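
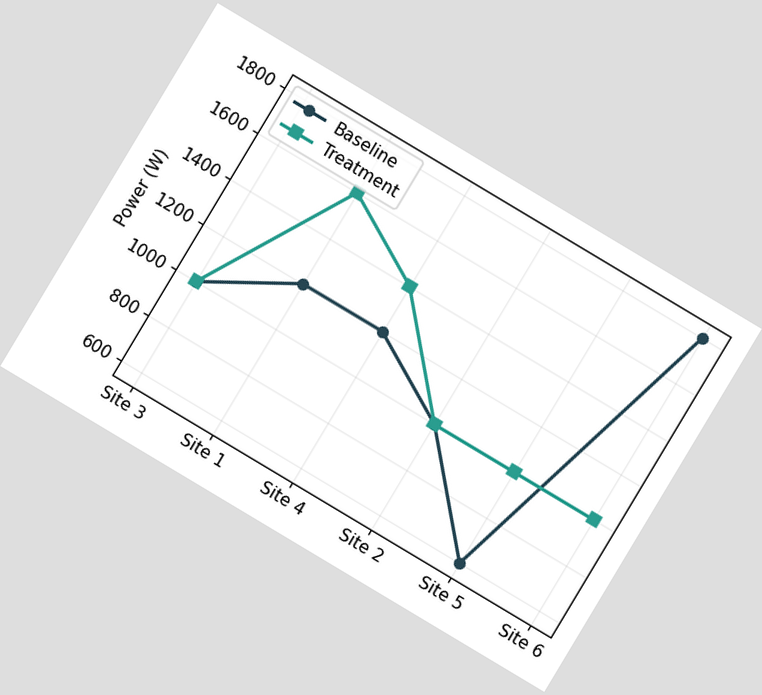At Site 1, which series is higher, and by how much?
Treatment, by 400W

The chart is tilted about 31° clockwise. At Site 1, Treatment sits above the other line by 400W.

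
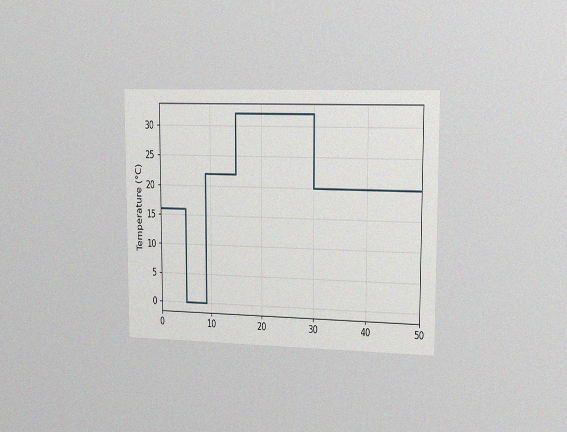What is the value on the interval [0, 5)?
16°C

The chart is viewed slightly from the right, with some photo noise. On [0, 5) the step sits at 16°C.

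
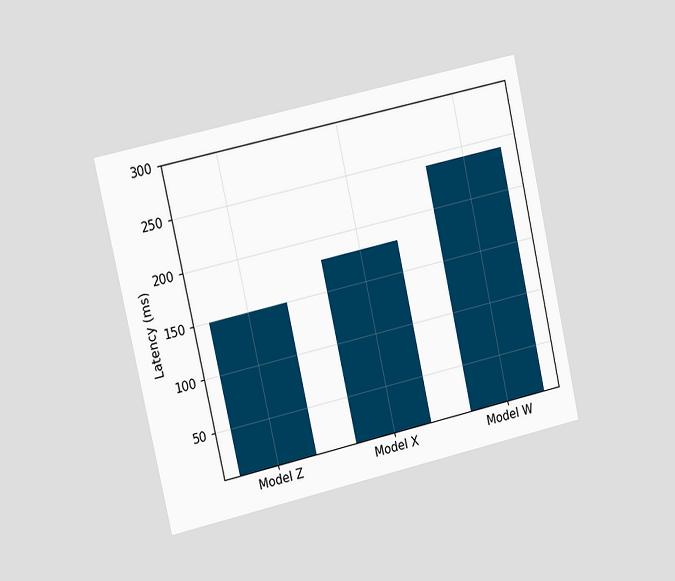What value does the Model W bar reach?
240ms

The chart is tilted about 13° counter-clockwise and viewed slightly from the left. Reading along the chart's y-axis, the Model W bar reaches 240ms.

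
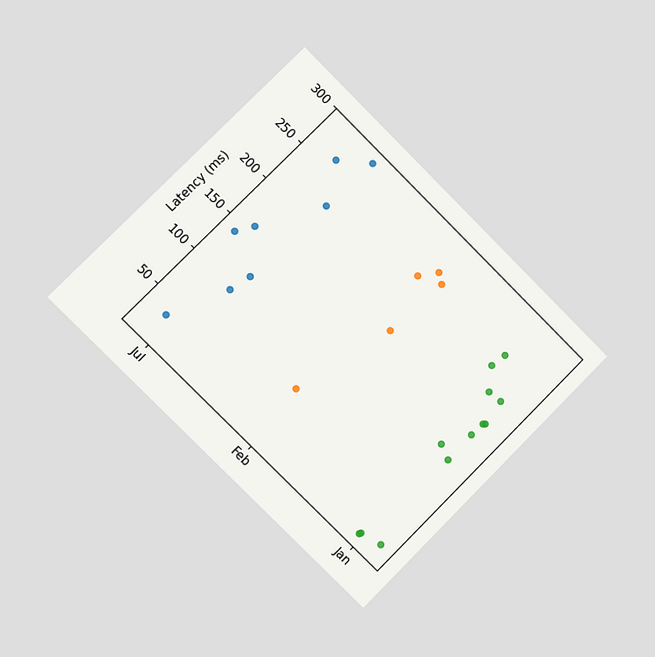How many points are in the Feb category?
5

The chart is tilted about 45° clockwise and viewed slightly from the left. Counting the markers in the Feb column gives 5.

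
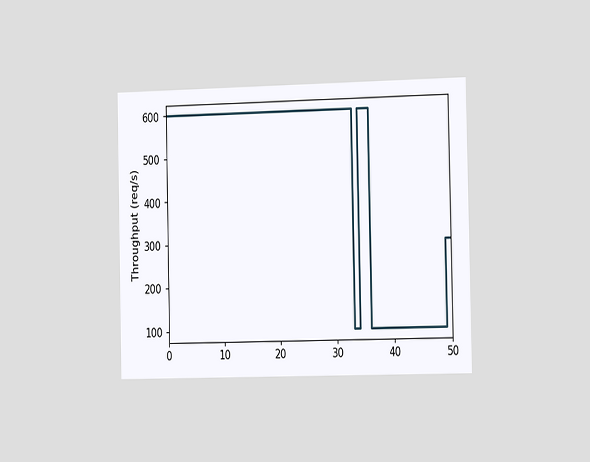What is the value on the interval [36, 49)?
The chart is viewed slightly from the right. On [36, 49) the step sits at 100req/s.

100req/s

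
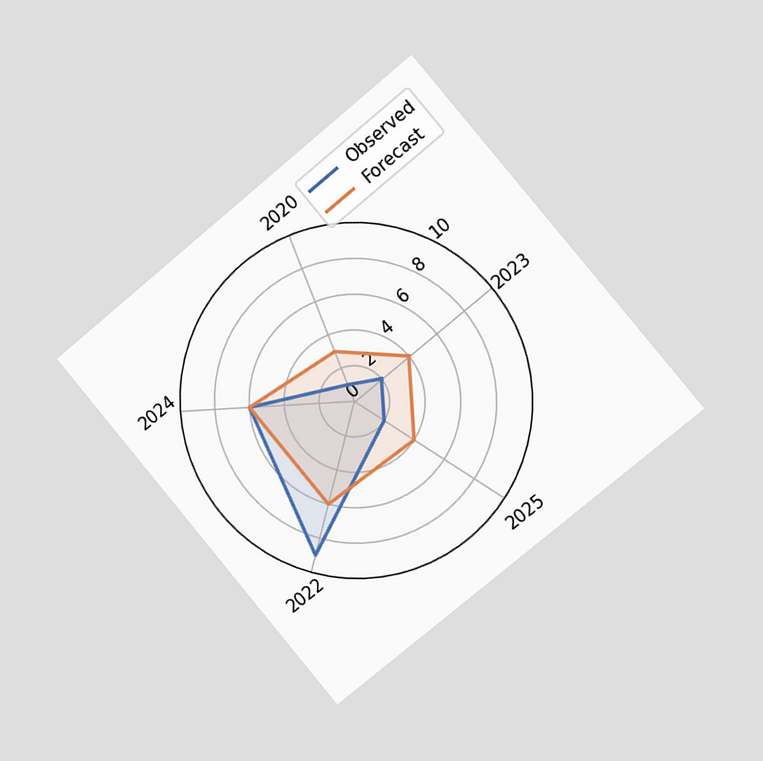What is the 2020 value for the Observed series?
1

The chart is tilted about 40° counter-clockwise and viewed slightly from the right. On the 2020 axis, Observed reaches 1.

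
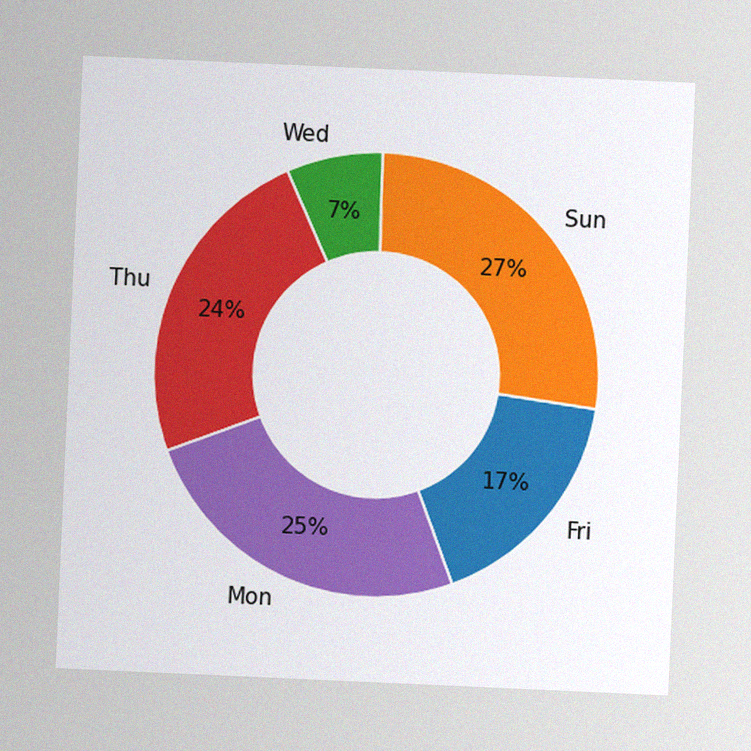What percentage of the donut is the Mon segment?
The chart is tilted about 3° clockwise, with some photo noise. The Mon segment takes up 25% of the ring.

25%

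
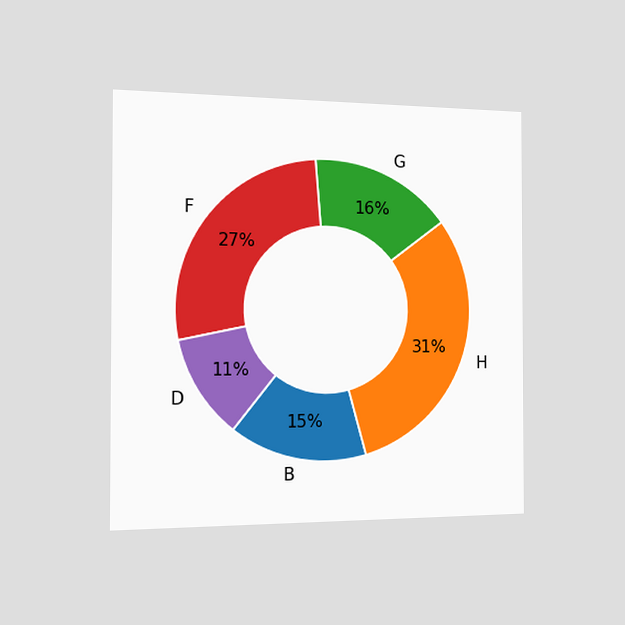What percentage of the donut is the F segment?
27%

The chart is viewed slightly from the left. The F segment takes up 27% of the ring.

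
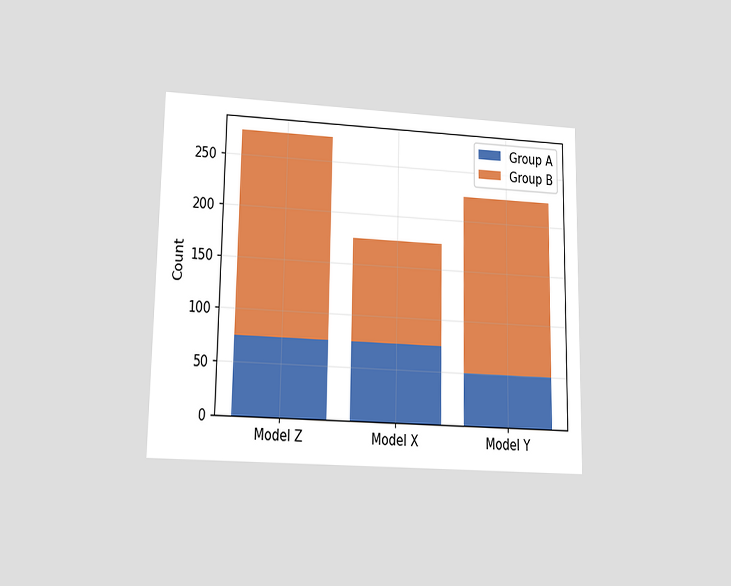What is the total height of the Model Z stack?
The chart is viewed at a slight angle. The Model Z stack's top reaches 275 on the y-axis.

275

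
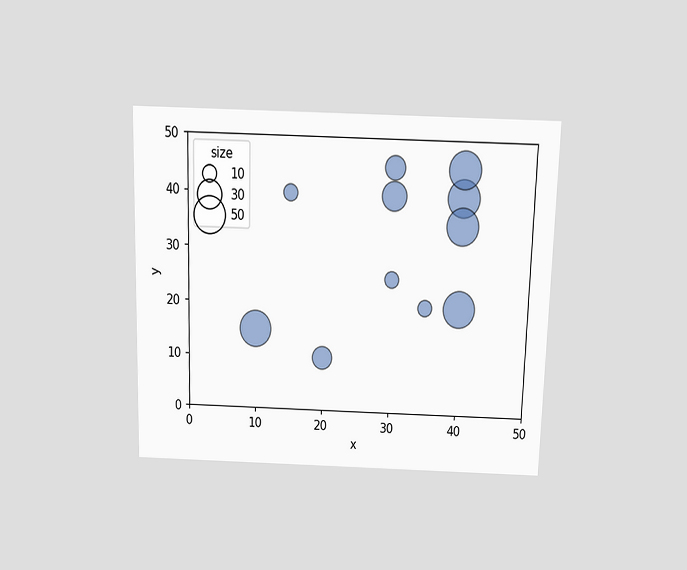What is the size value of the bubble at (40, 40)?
50

The chart is viewed slightly from above. Matching the bubble at (40, 40) against the size legend gives 50.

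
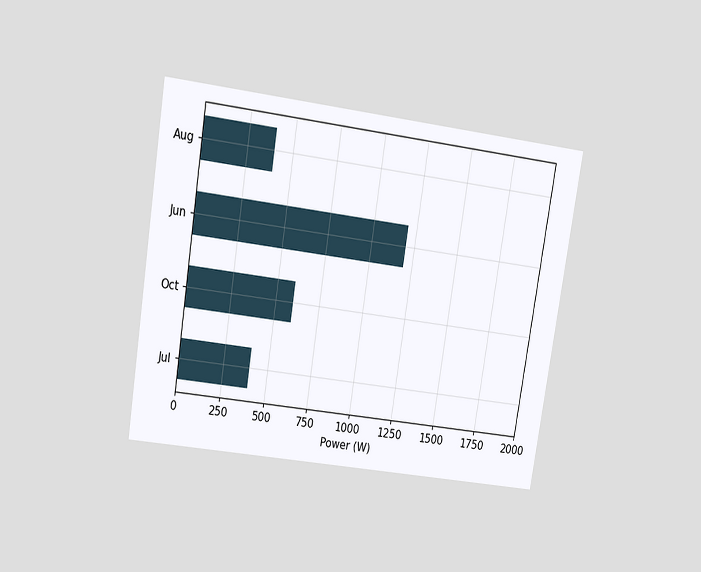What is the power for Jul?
400W

The chart is tilted about 9° clockwise and viewed slightly from above. Reading along the chart's x-axis, the Jul bar reaches 400W.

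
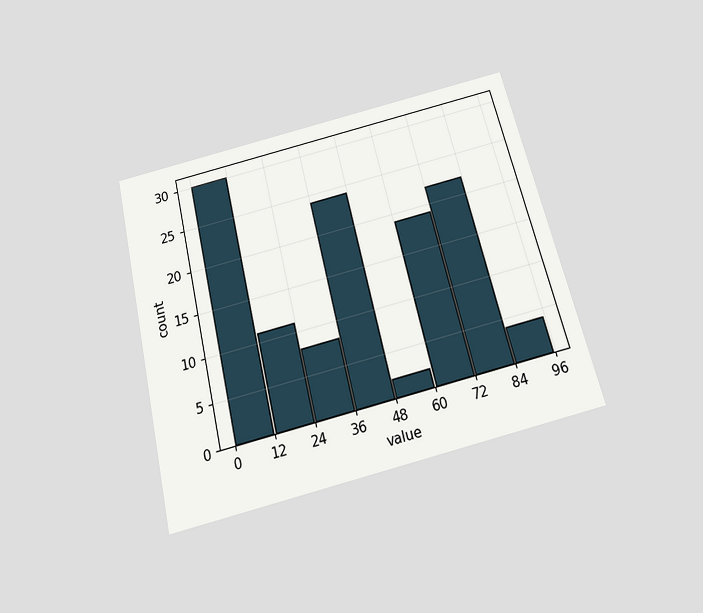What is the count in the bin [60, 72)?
The chart is tilted about 14° counter-clockwise and viewed slightly from below. The [60, 72) bin has height 19.

19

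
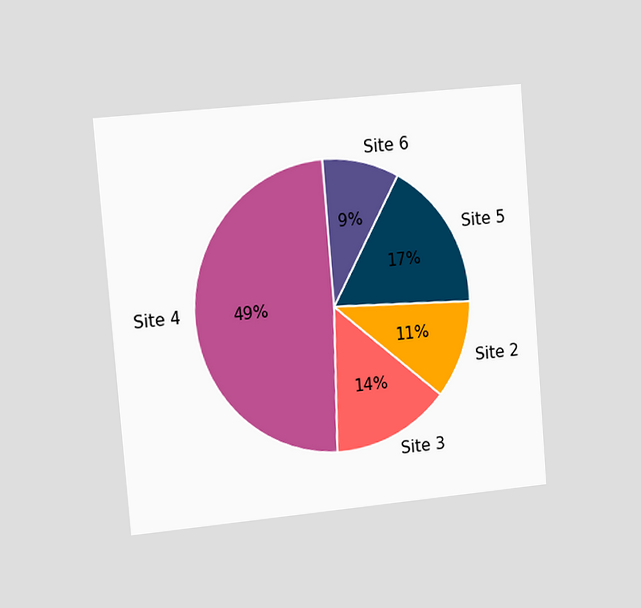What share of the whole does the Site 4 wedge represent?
The chart is tilted about 5° counter-clockwise and viewed slightly from the left. The Site 4 slice takes up 49% of the pie.

49%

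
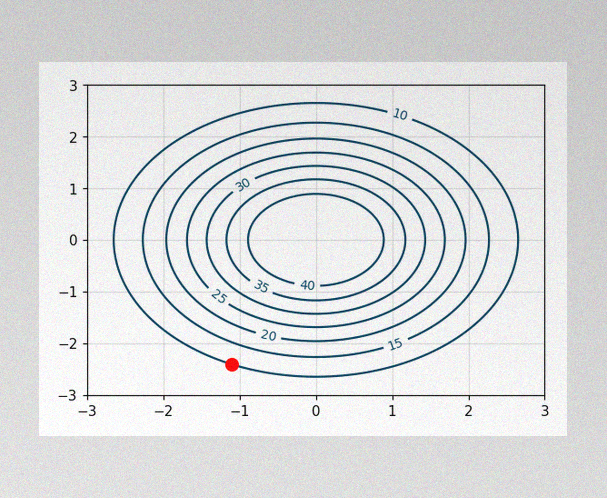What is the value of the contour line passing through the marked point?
The image has some photo noise and uneven lighting. The marked point sits on the contour labelled 10.

10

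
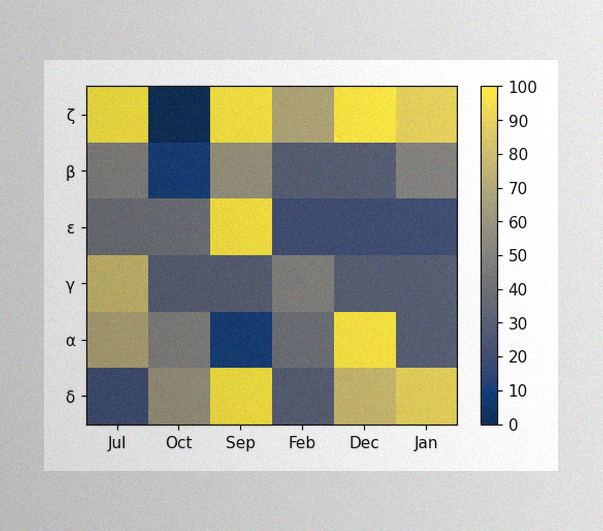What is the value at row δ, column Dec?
The image has some photo noise and uneven lighting. Matching cell (δ, Dec) against the colorbar gives 80.

80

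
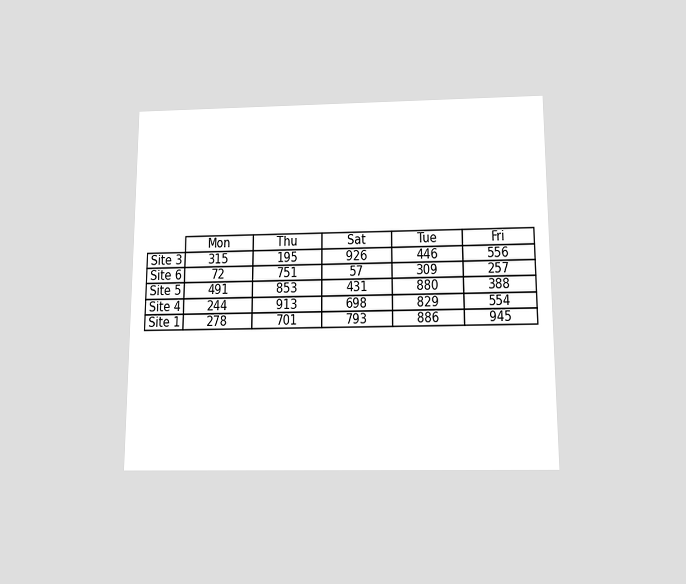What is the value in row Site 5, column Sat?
431

The chart is viewed slightly from below. The (Site 5, Sat) cell reads 431.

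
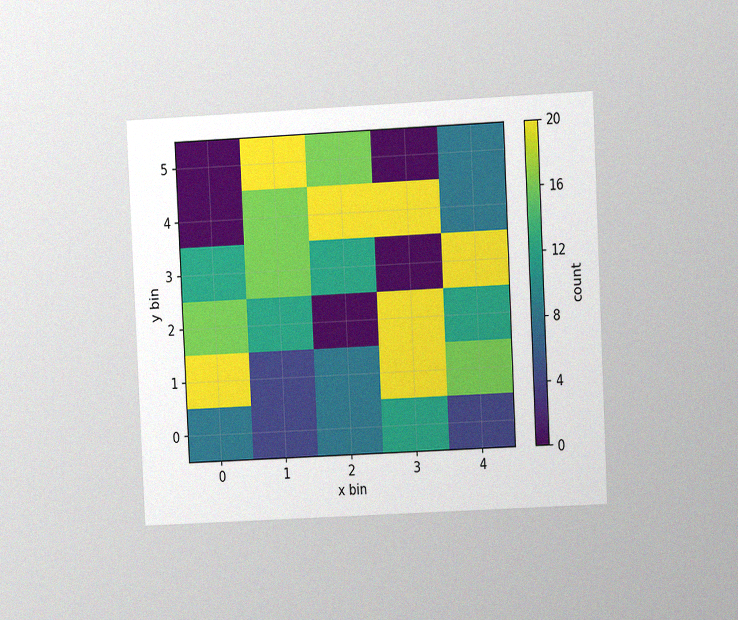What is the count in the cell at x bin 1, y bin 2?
The chart is tilted about 3° counter-clockwise and viewed at a slight angle, with some photo noise. Matching the cell (1, 2) against the colorbar gives 12.

12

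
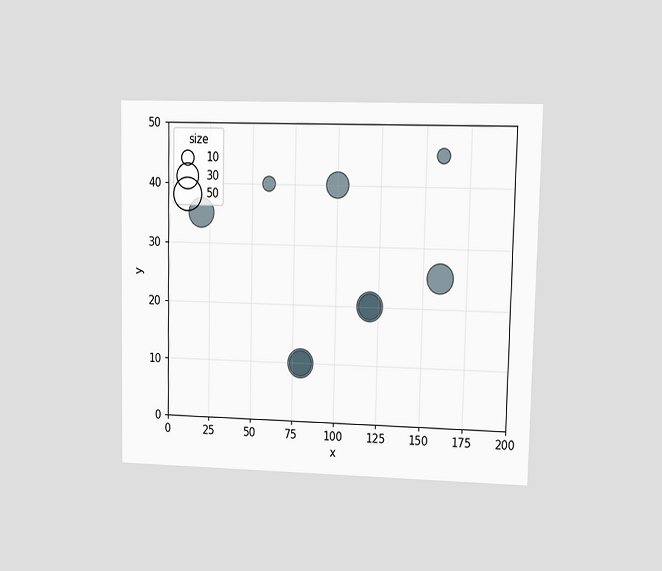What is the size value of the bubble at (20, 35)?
The chart is viewed at a slight angle. Matching the bubble at (20, 35) against the size legend gives 40.

40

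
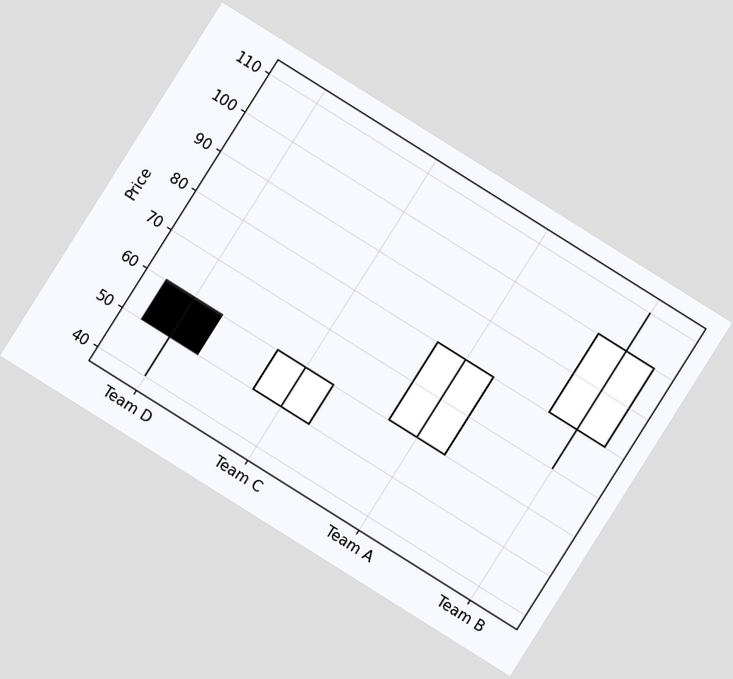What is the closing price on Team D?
The chart is tilted about 32° clockwise. The Team D candle closes at 50.

50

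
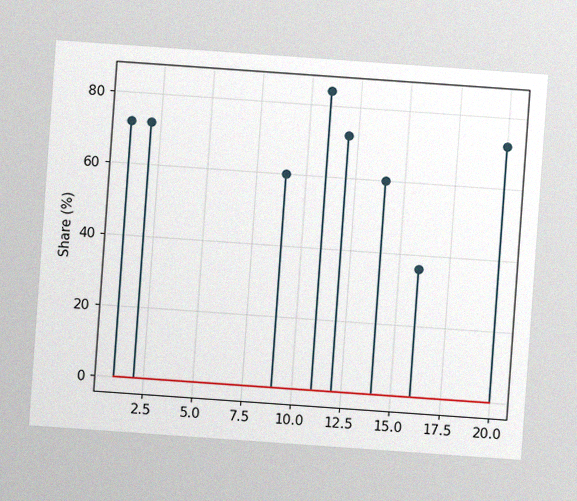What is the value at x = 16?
The chart is tilted about 4° clockwise, with some photo noise. The stem at x=16 reaches 36%.

36%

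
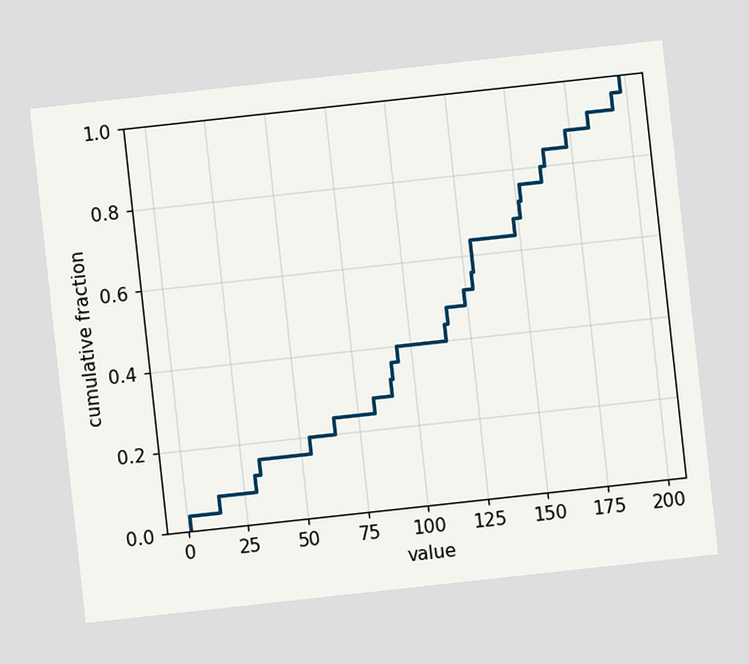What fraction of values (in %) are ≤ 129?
The chart is tilted about 6° counter-clockwise. At x=129 the ECDF step is at 64%.

64%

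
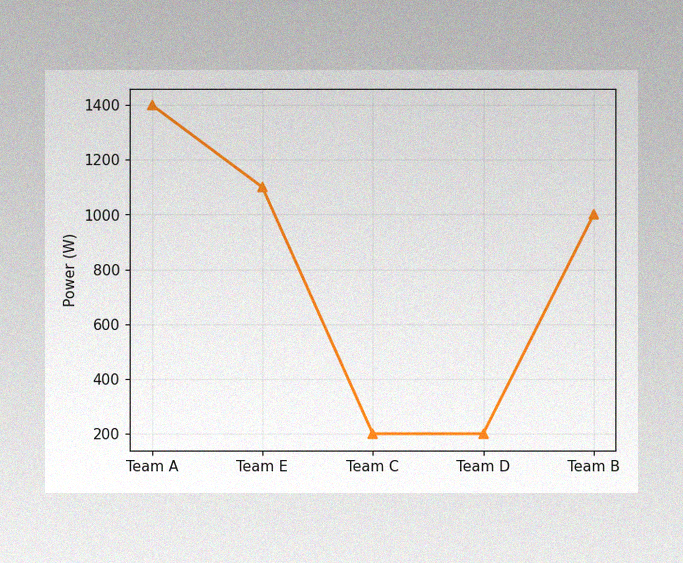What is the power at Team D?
The image has some photo noise and uneven lighting. At Team D, the line is at 200W.

200W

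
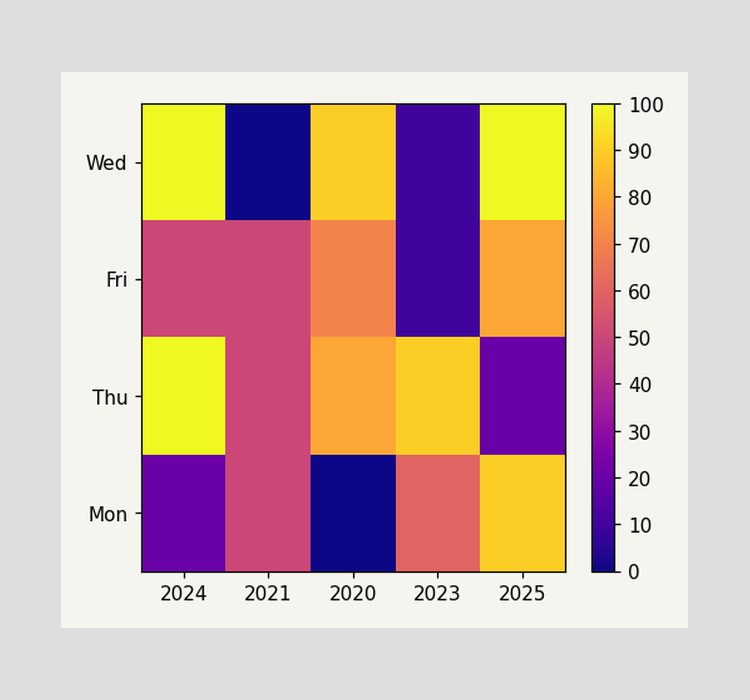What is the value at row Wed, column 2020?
90

Matching cell (Wed, 2020) against the colorbar gives 90.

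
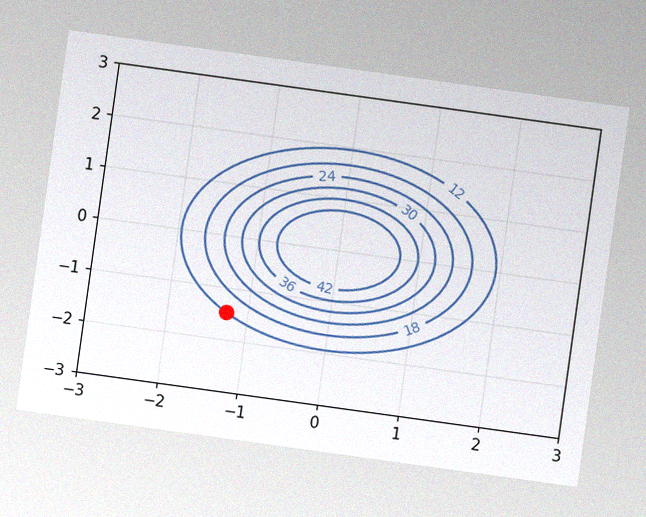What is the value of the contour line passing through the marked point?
The chart is tilted about 8° clockwise, with some photo noise. The marked point sits on the contour labelled 12.

12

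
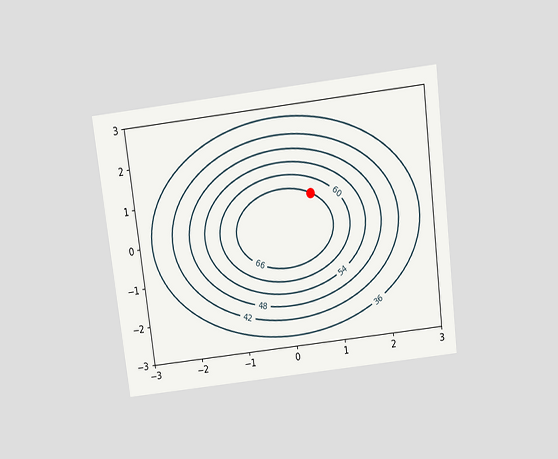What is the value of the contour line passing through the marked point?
66

The chart is tilted about 7° counter-clockwise and viewed slightly from above. The marked point sits on the contour labelled 66.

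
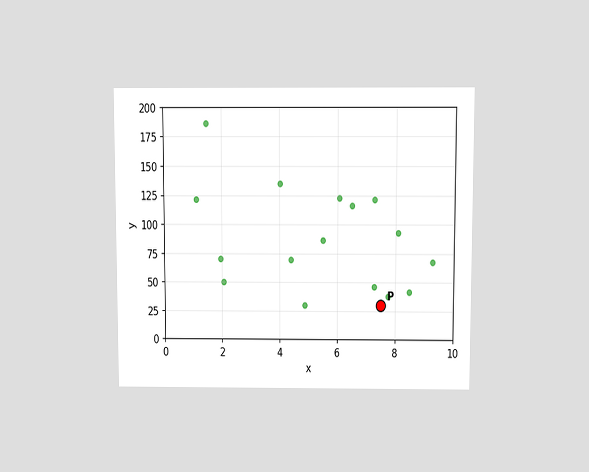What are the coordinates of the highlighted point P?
The chart is viewed slightly from above. Following the gridlines from P to each axis, P sits at (7.5, 30).

(7.5, 30)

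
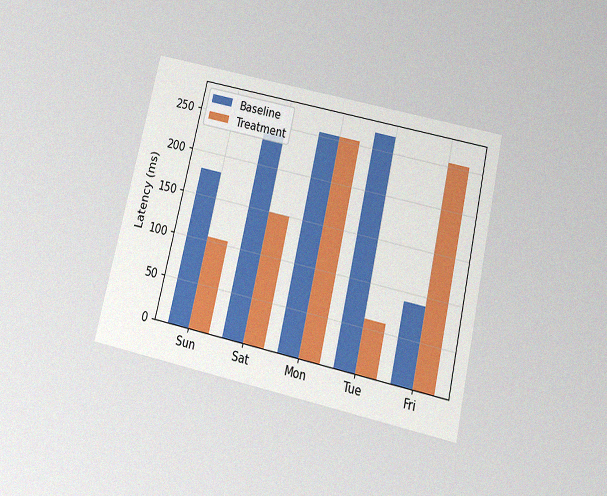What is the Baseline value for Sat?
The chart is tilted about 13° clockwise and viewed slightly from below, with some photo noise. The Baseline bar at Sat reaches 240ms on the y-axis.

240ms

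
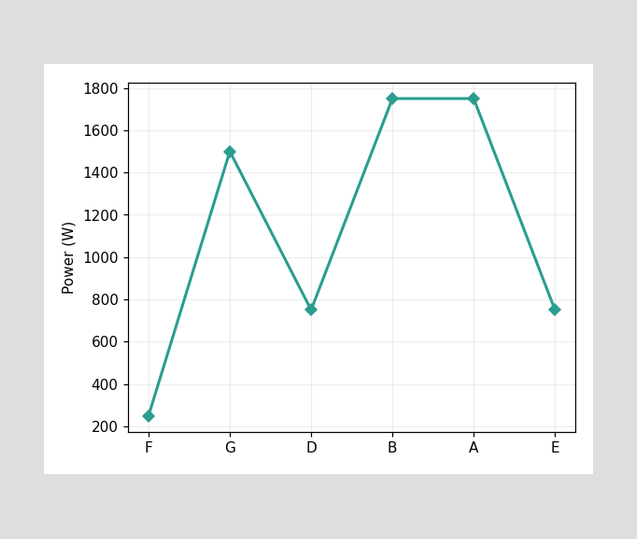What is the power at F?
At F, the line is at 250W.

250W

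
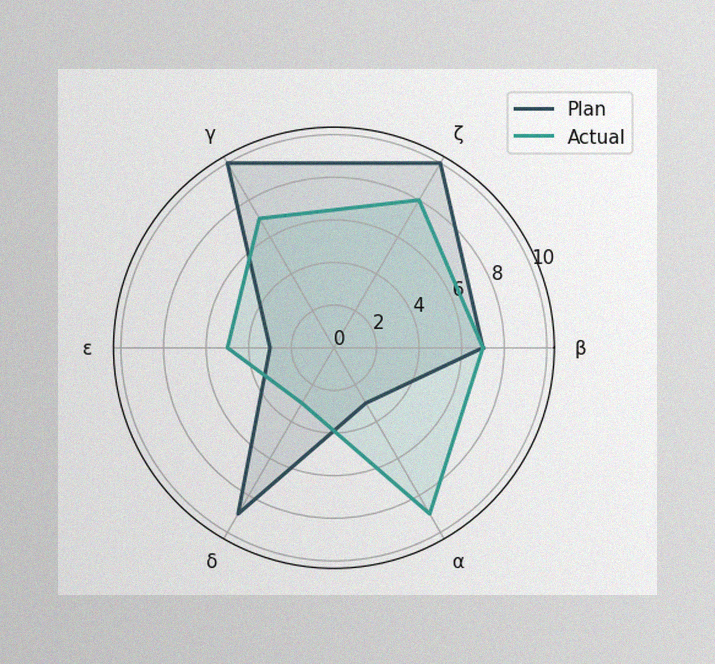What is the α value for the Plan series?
3

The image has some photo noise and uneven lighting. On the α axis, Plan reaches 3.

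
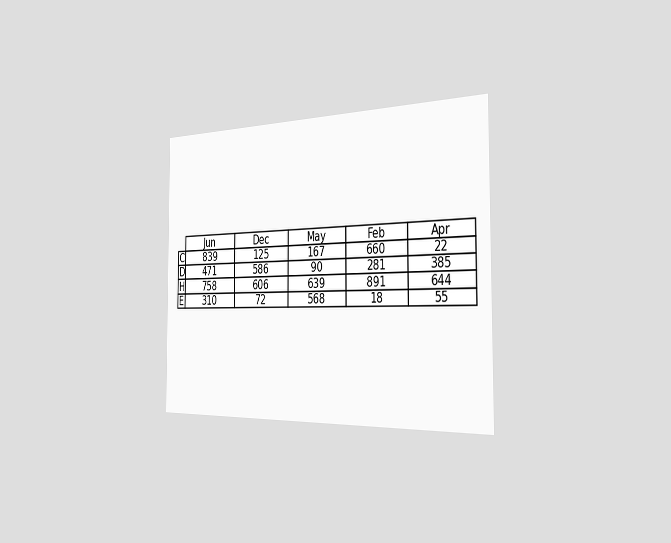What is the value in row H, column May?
The chart is viewed slightly from the right. The (H, May) cell reads 639.

639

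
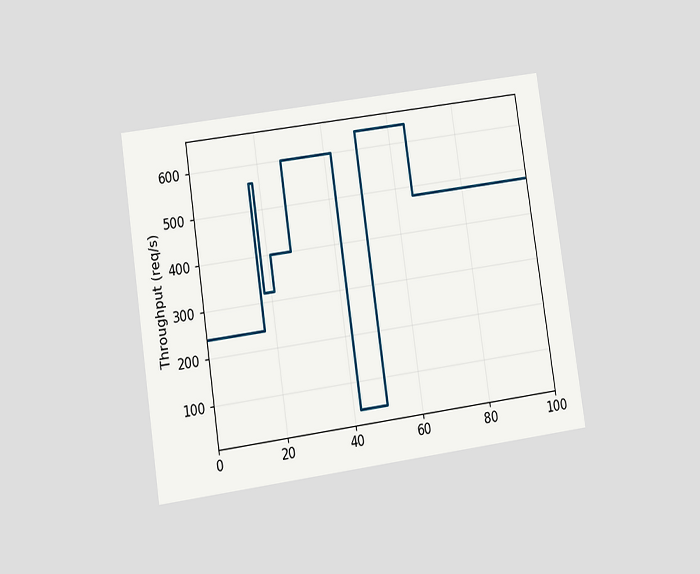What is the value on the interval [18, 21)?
The chart is tilted about 8° counter-clockwise and viewed at a slight angle. On [18, 21) the step sits at 320req/s.

320req/s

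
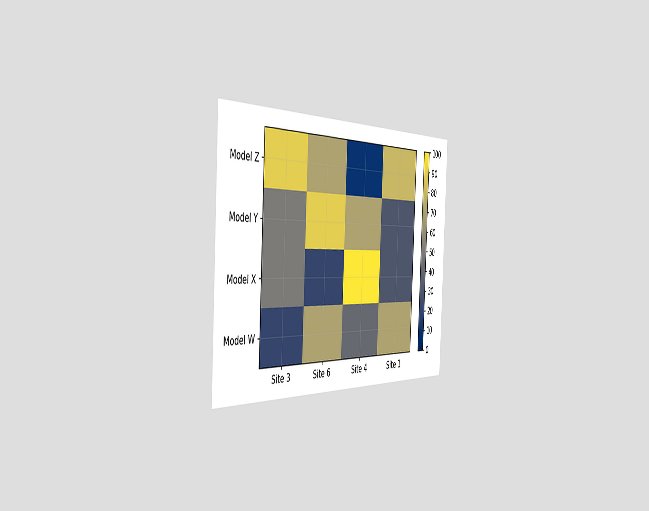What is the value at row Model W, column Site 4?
The chart is tilted about 3° clockwise and viewed slightly from the left. Matching cell (Model W, Site 4) against the colorbar gives 40.

40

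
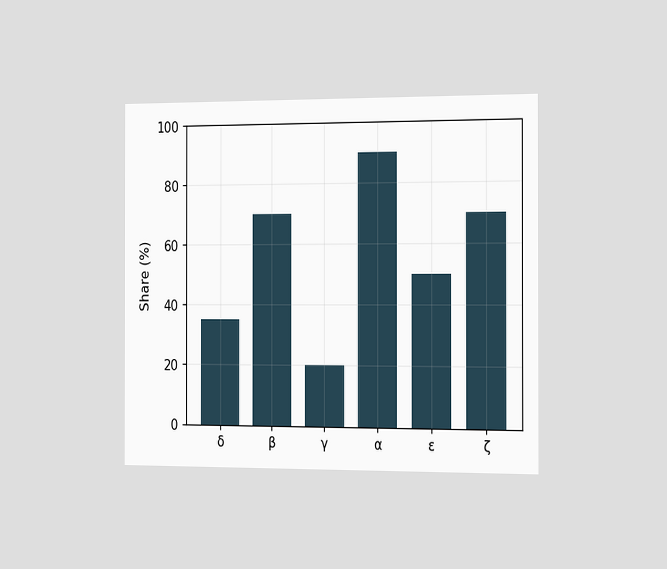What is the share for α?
The chart is viewed slightly from the right. Reading along the chart's y-axis, the α bar reaches 90%.

90%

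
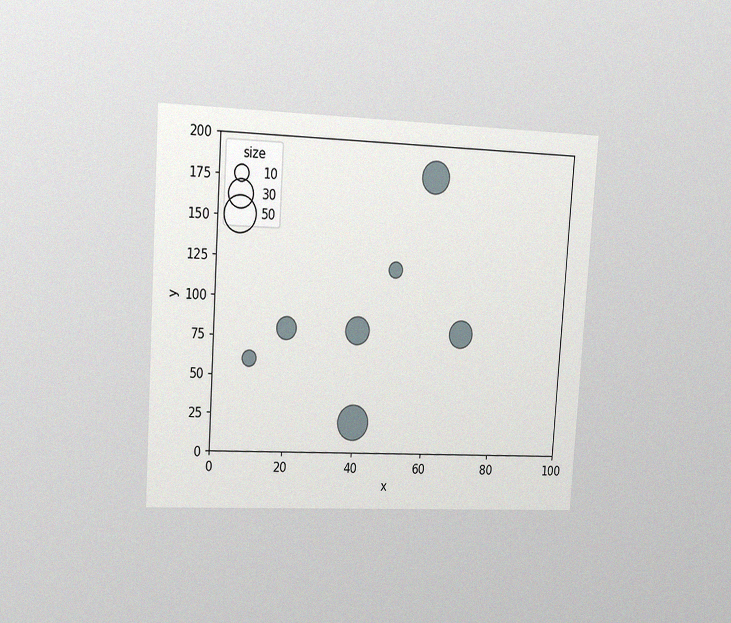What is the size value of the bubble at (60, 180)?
The chart is tilted about 4° clockwise and viewed slightly from the left, with some photo noise. Matching the bubble at (60, 180) against the size legend gives 40.

40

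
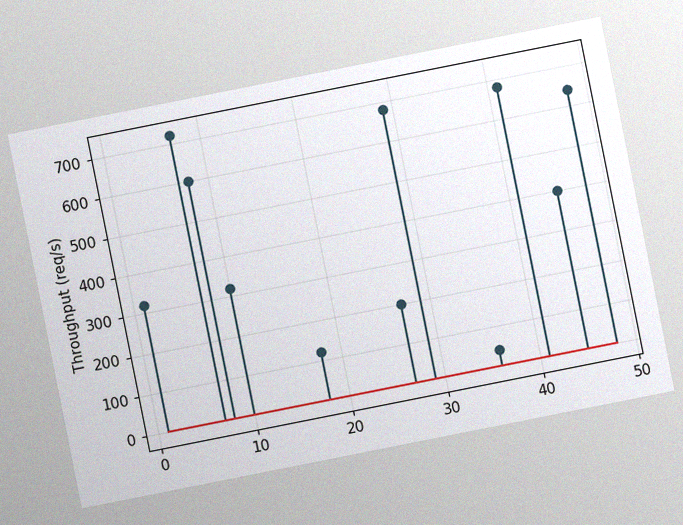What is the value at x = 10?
320req/s

The chart is tilted about 11° counter-clockwise, with some photo noise. The stem at x=10 reaches 320req/s.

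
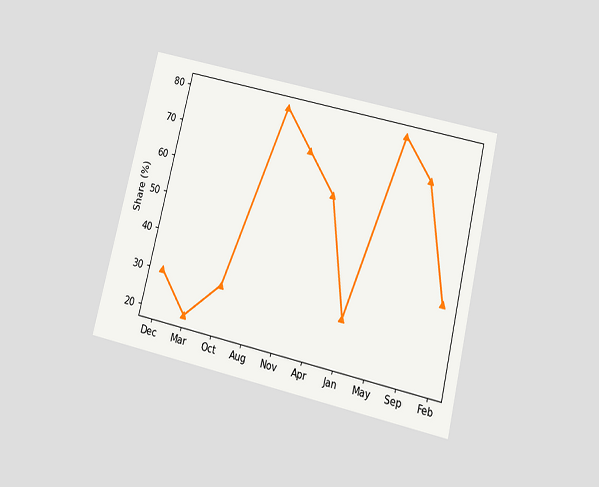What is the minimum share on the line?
The chart is tilted about 13° clockwise and viewed slightly from below. The lowest point is at Mar, and reading across to the y-axis gives 20%.

20%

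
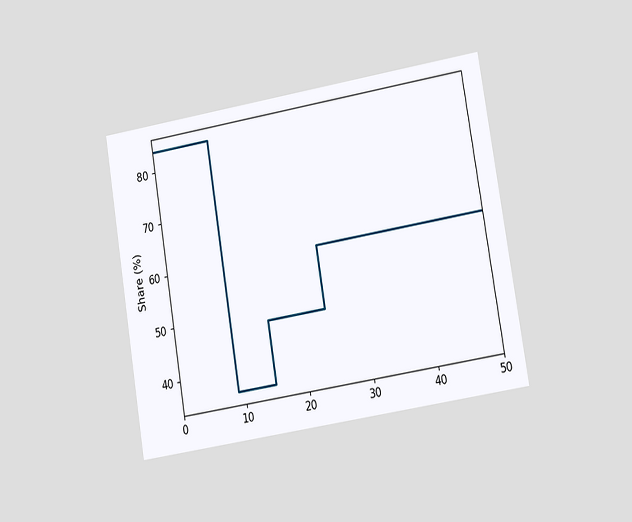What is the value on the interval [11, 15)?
36%

The chart is tilted about 9° counter-clockwise and viewed at a slight angle. On [11, 15) the step sits at 36%.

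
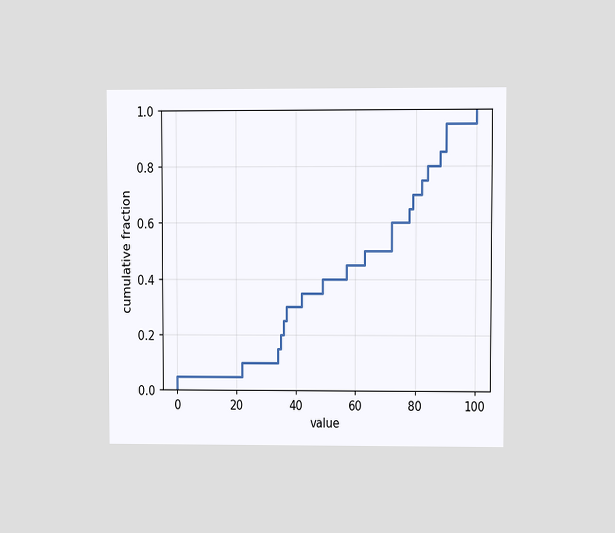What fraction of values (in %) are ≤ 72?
60%

The chart is viewed at a slight angle. At x=72 the ECDF step is at 60%.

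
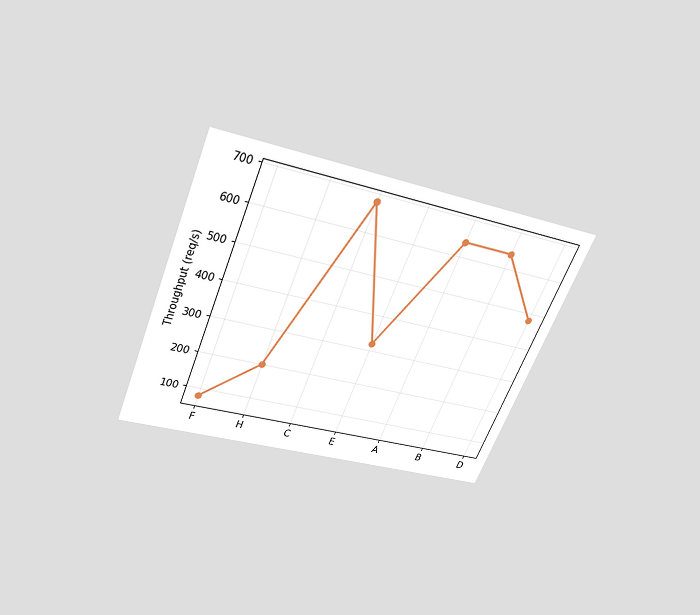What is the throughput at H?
200req/s

The chart is tilted about 22° clockwise and viewed slightly from above. At H, the line is at 200req/s.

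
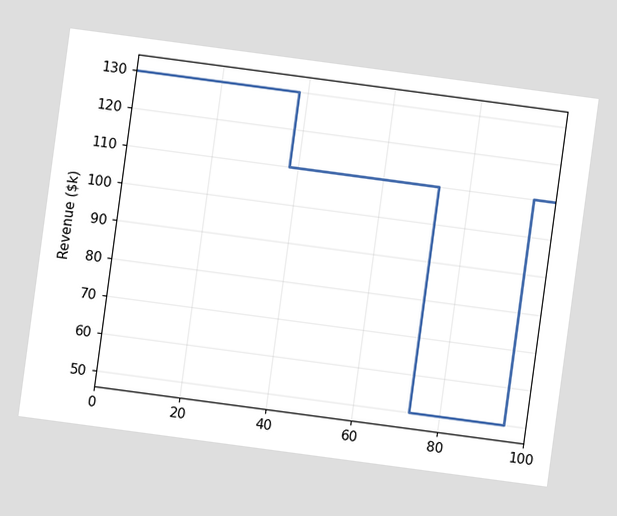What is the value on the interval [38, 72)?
$110k

The chart is tilted about 8° clockwise. On [38, 72) the step sits at $110k.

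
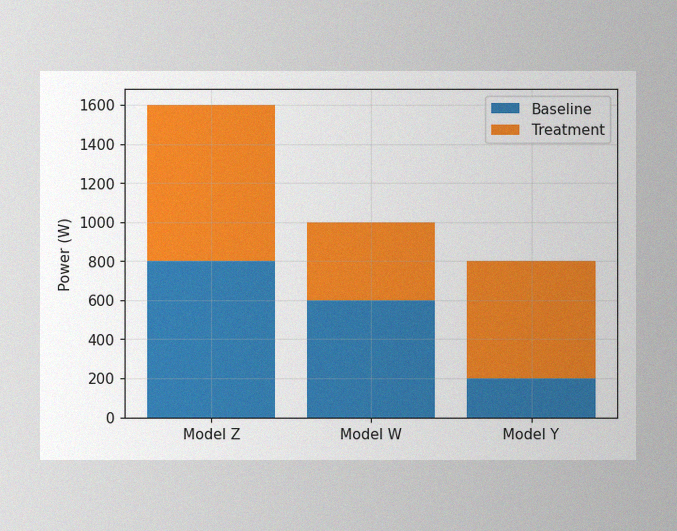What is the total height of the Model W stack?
1000W

The image has some photo noise and uneven lighting. The Model W stack's top reaches 1000W on the y-axis.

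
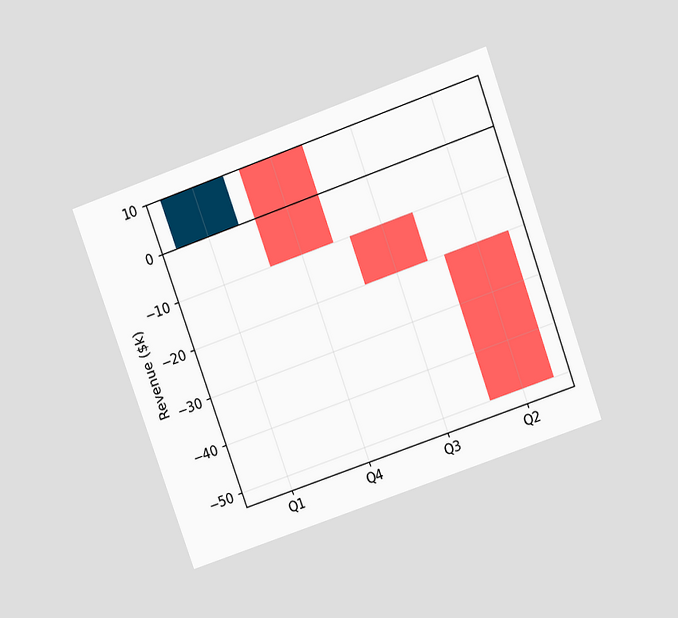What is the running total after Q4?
$-10k

The chart is tilted about 20° counter-clockwise and viewed slightly from above. After Q4 the running total reaches $-10k.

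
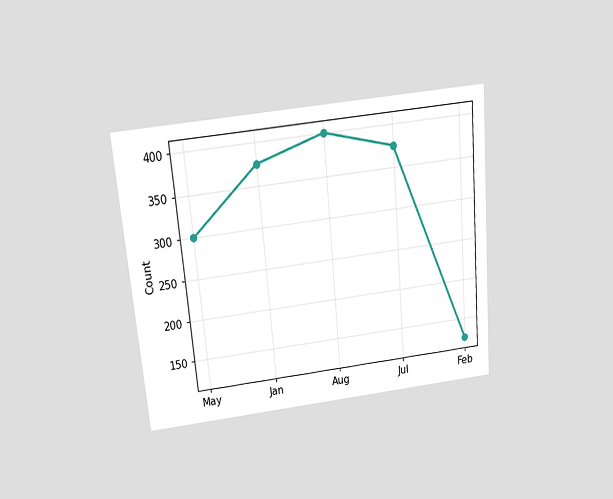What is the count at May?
300

The chart is tilted about 5° counter-clockwise and viewed slightly from above. At May, the line is at 300.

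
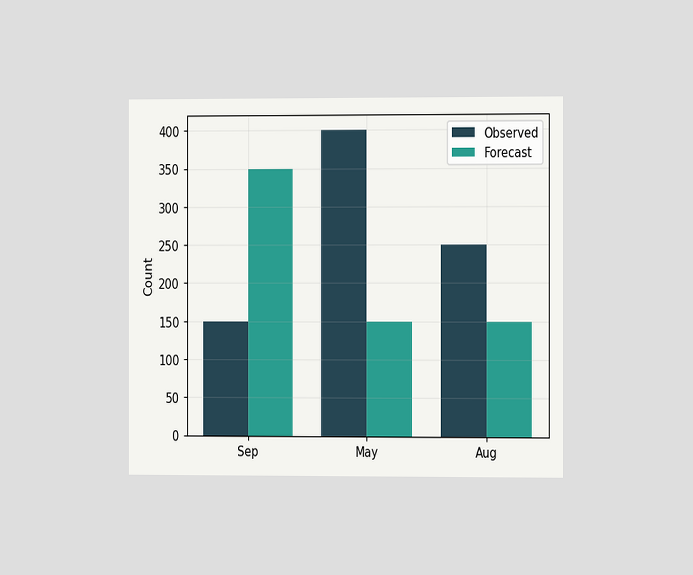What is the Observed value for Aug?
250

The chart is viewed slightly from the right. The Observed bar at Aug reaches 250 on the y-axis.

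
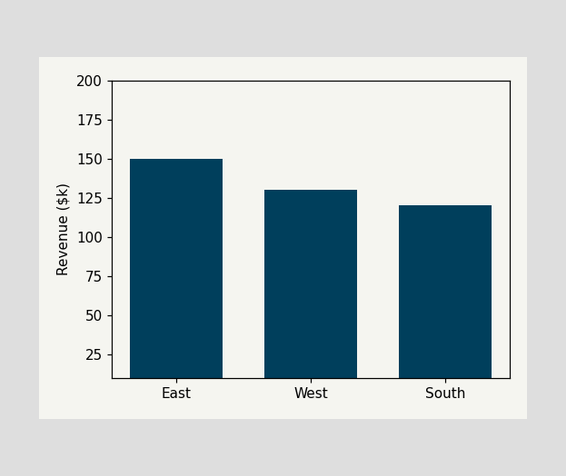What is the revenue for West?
Reading along the chart's y-axis, the West bar reaches $130k.

$130k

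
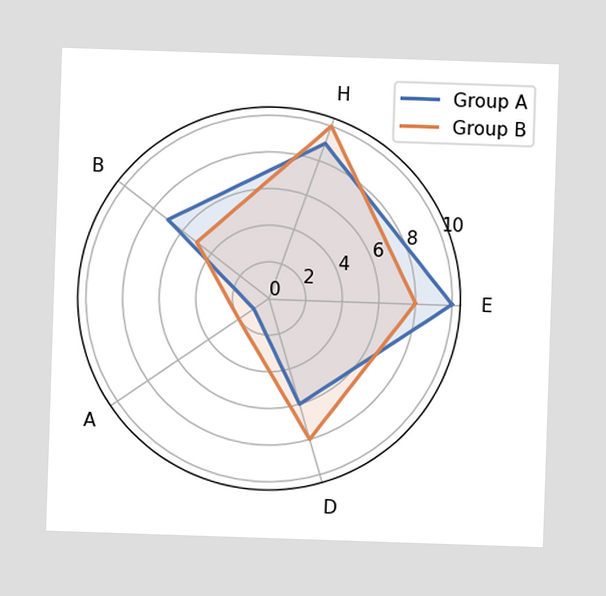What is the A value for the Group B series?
On the A axis, Group B reaches 2.

2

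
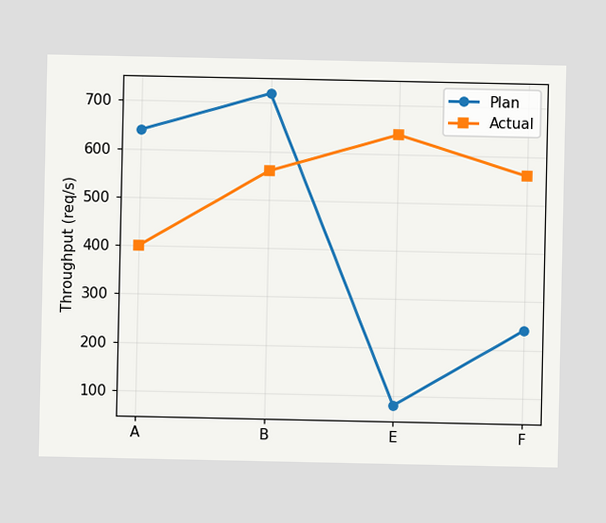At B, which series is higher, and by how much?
At B, Plan sits above the other line by 160req/s.

Plan, by 160req/s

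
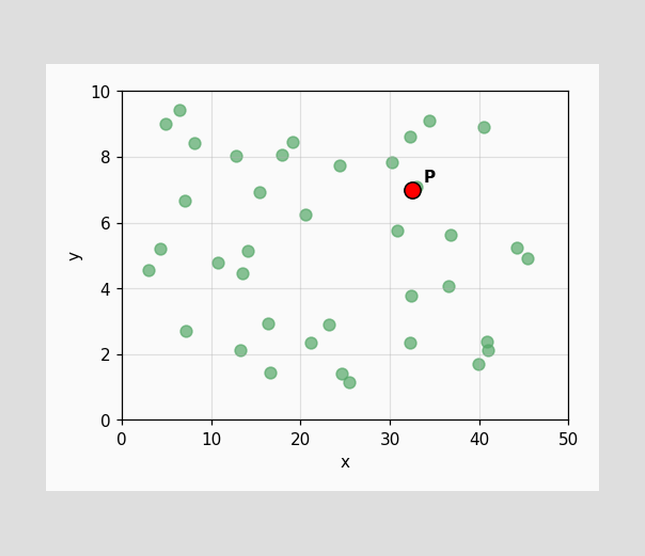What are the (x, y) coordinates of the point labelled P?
(32.5, 7)

Following the gridlines from P to each axis, P sits at (32.5, 7).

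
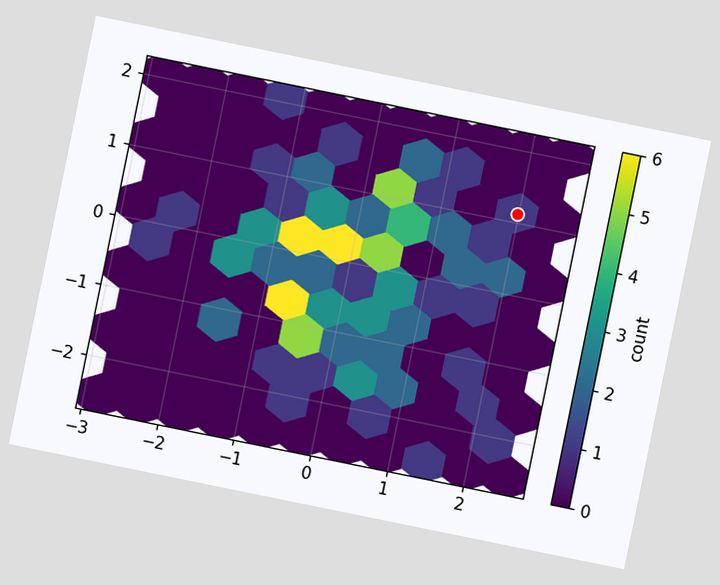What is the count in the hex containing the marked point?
1

The chart is tilted about 12° clockwise. The marked hex reads 1 on the colorbar.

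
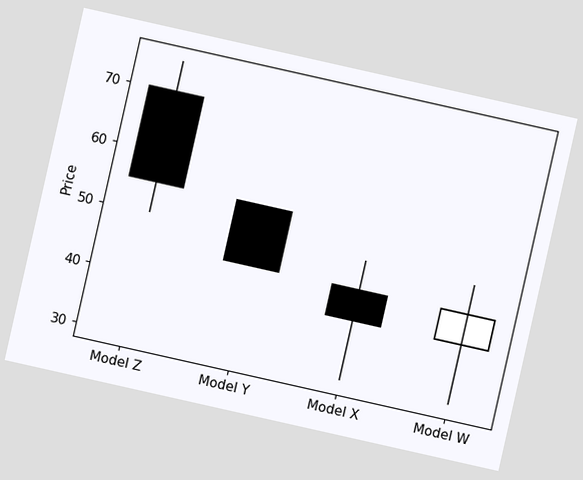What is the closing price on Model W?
45

The chart is tilted about 13° clockwise. The Model W candle closes at 45.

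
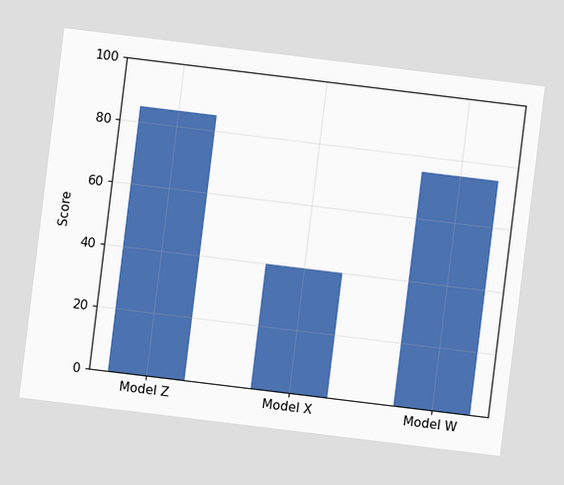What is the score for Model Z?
The chart is tilted about 7° clockwise. Reading along the chart's y-axis, the Model Z bar reaches 85.

85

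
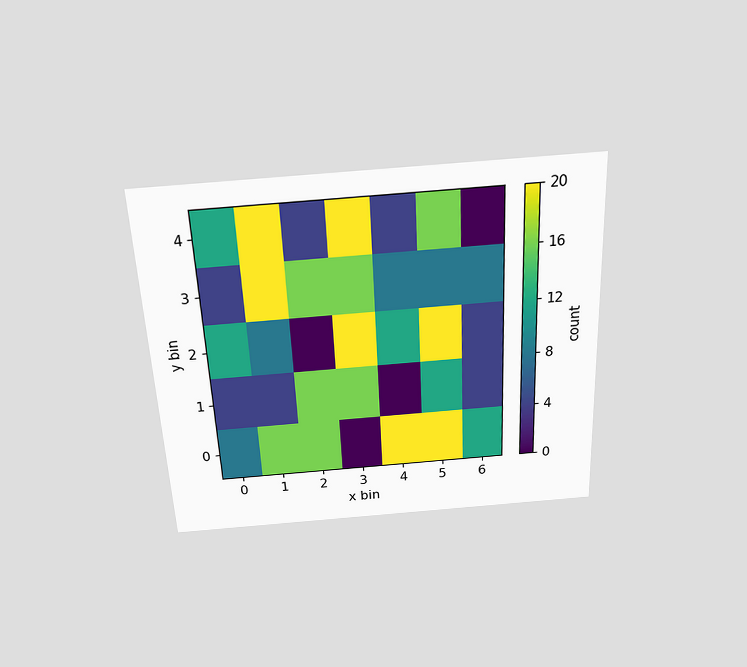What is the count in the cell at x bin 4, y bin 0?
20

The chart is tilted about 3° counter-clockwise and viewed slightly from above. Matching the cell (4, 0) against the colorbar gives 20.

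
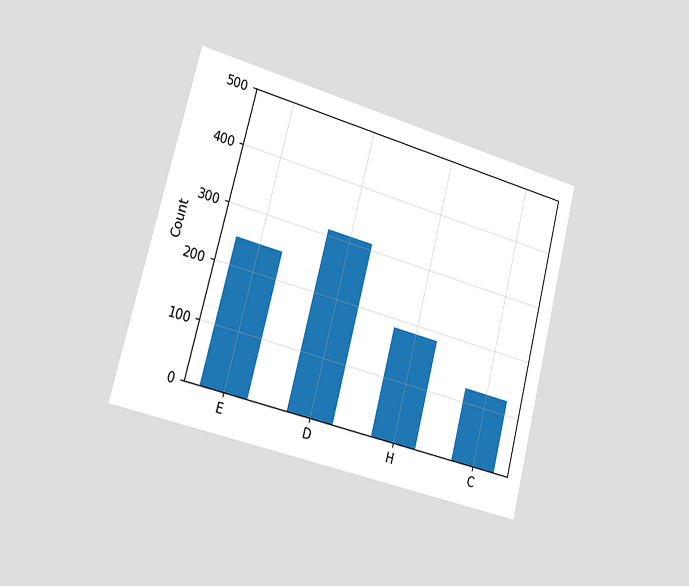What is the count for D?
310

The chart is tilted about 15° clockwise and viewed slightly from the left. Reading along the chart's y-axis, the D bar reaches 310.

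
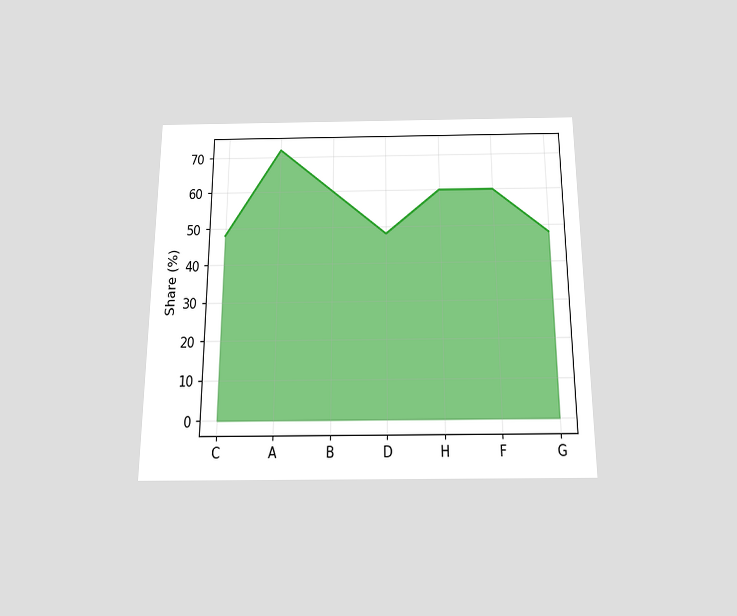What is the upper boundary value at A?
72%

The chart is viewed slightly from below. At A the upper boundary is at 72%.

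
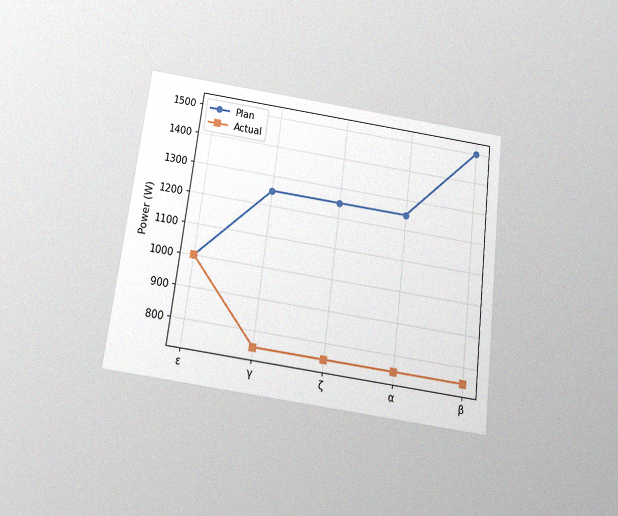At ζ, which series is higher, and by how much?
Plan, by 500W

The chart is tilted about 7° clockwise and viewed slightly from below, with some photo noise. At ζ, Plan sits above the other line by 500W.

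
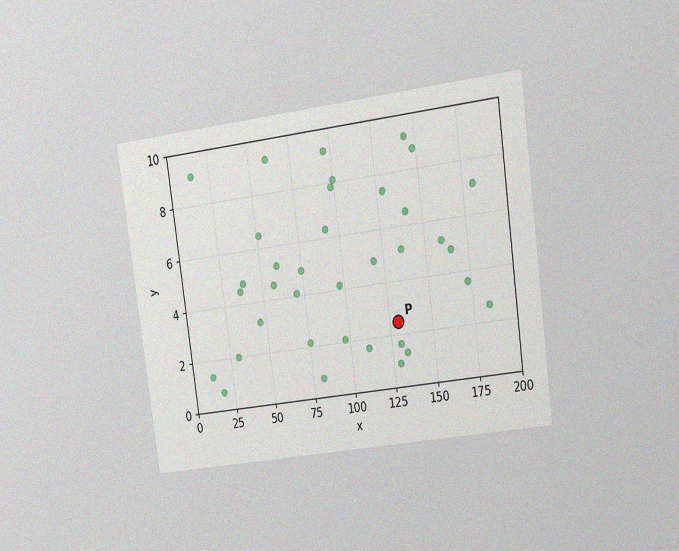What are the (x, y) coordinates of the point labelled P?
The chart is tilted about 8° counter-clockwise and viewed at a slight angle, with some photo noise. Following the gridlines from P to each axis, P sits at (130, 2.5).

(130, 2.5)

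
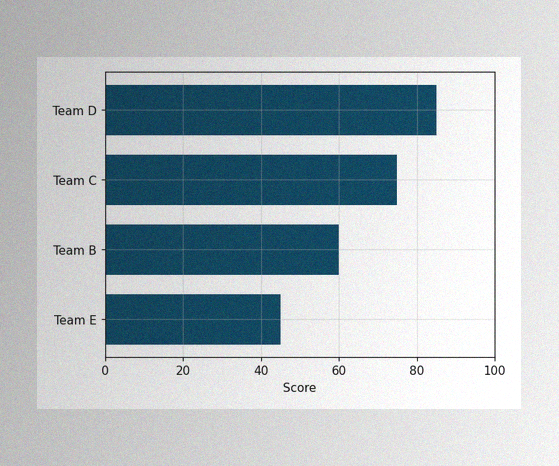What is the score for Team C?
75

The image has some photo noise and uneven lighting. Reading along the chart's x-axis, the Team C bar reaches 75.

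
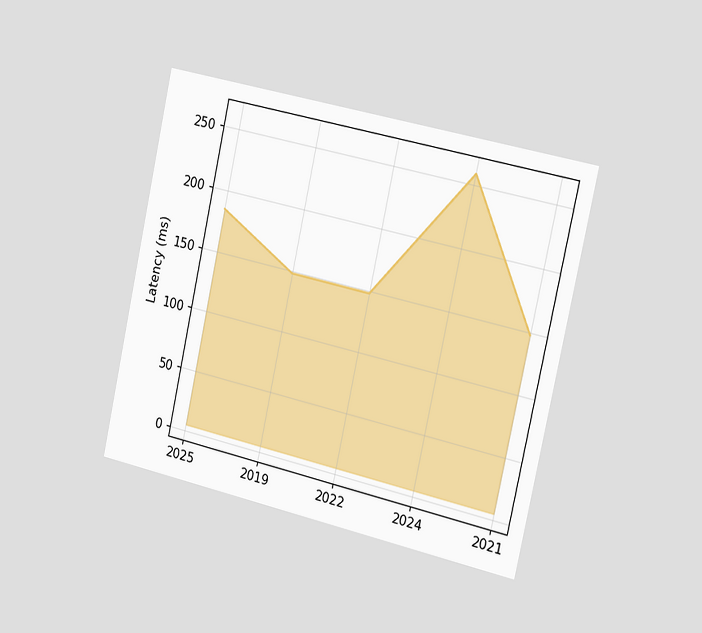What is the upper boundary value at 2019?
148ms

The chart is tilted about 12° clockwise and viewed slightly from the right. At 2019 the upper boundary is at 148ms.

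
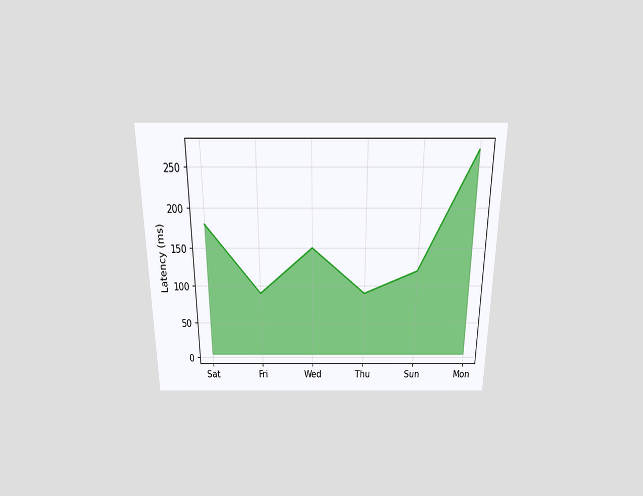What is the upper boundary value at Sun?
The chart is viewed slightly from above. At Sun the upper boundary is at 120ms.

120ms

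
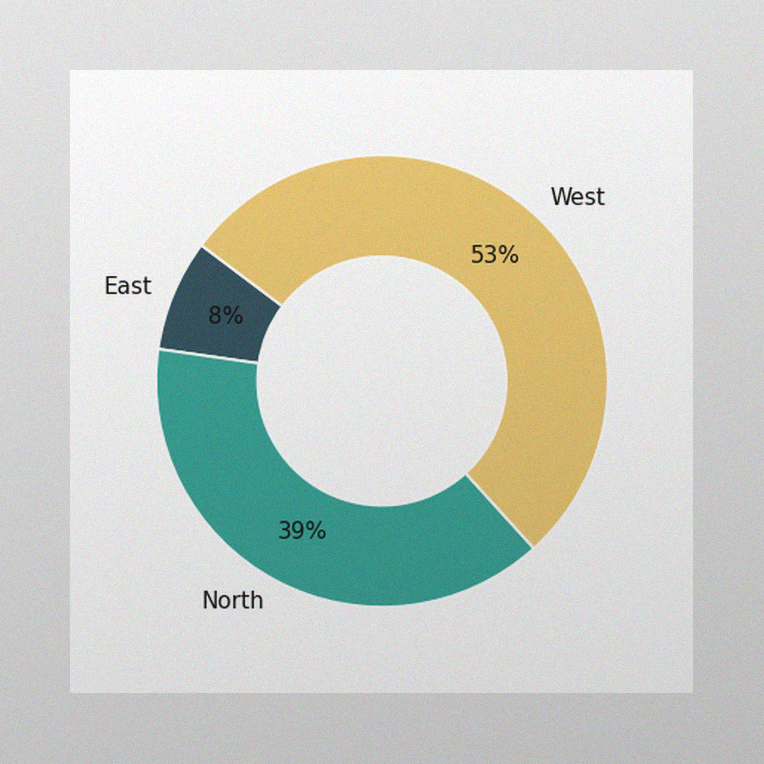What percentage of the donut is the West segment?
The image has some photo noise and uneven lighting. The West segment takes up 53% of the ring.

53%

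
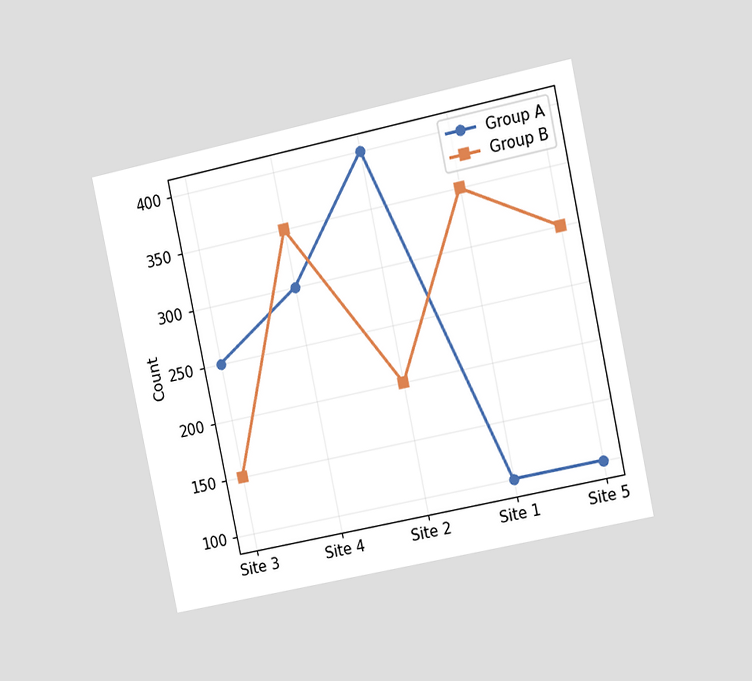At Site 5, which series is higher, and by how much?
The chart is tilted about 12° counter-clockwise and viewed slightly from the right. At Site 5, Group B sits above the other line by 200.

Group B, by 200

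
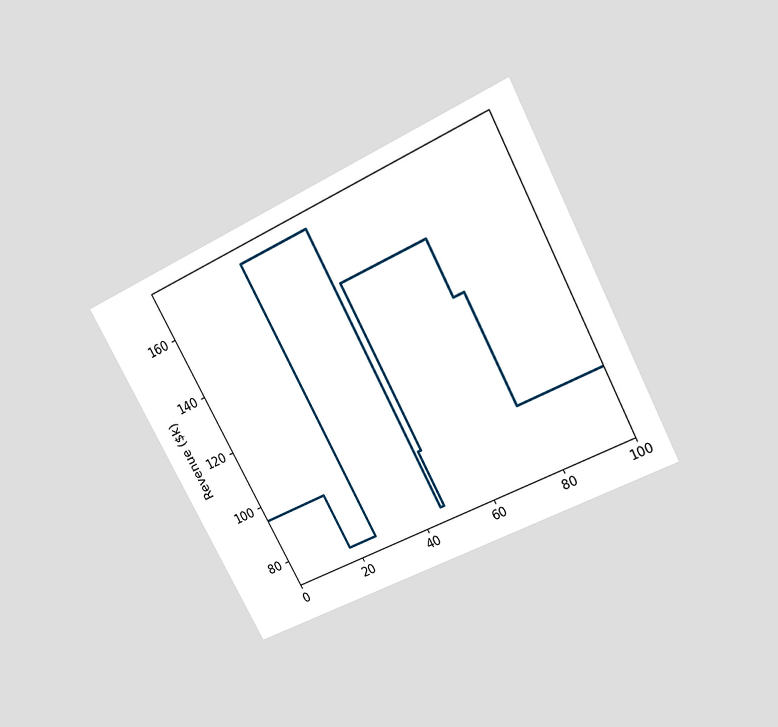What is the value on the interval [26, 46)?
$171k

The chart is tilted about 28° counter-clockwise and viewed slightly from above. On [26, 46) the step sits at $171k.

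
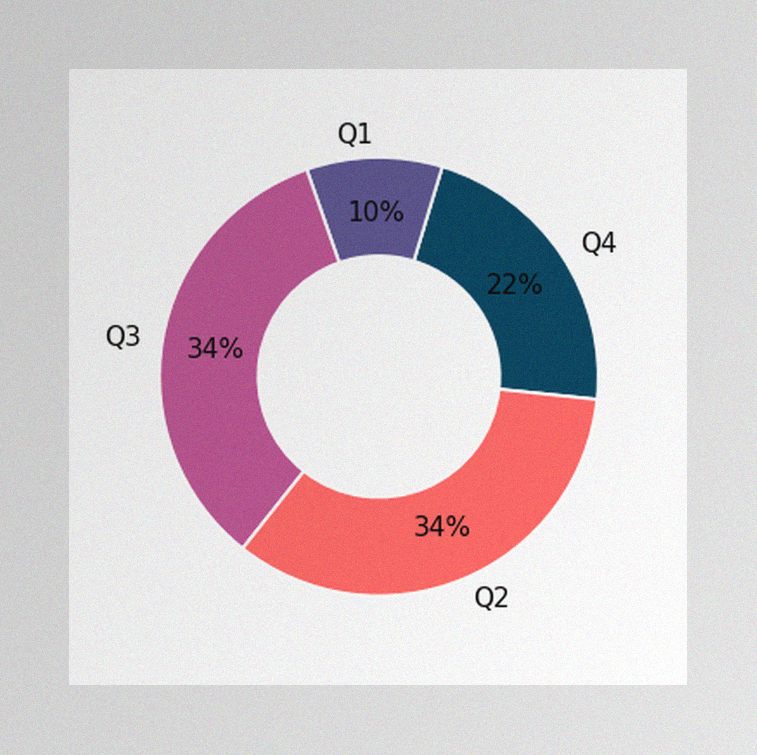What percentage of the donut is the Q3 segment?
34%

The image has some photo noise and uneven lighting. The Q3 segment takes up 34% of the ring.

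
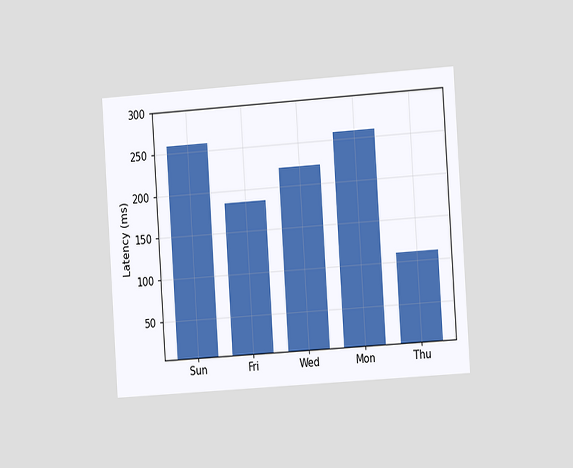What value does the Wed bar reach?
The chart is tilted about 4° counter-clockwise and viewed slightly from the right. Reading along the chart's y-axis, the Wed bar reaches 222ms.

222ms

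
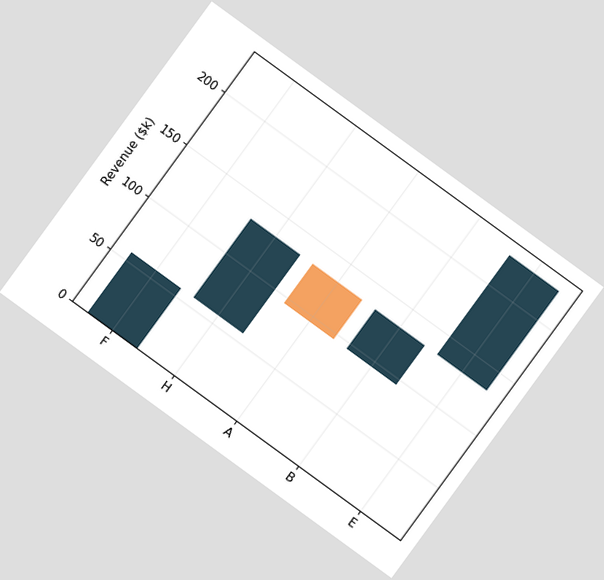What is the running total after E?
The chart is tilted about 36° clockwise. After E the running total reaches $228k.

$228k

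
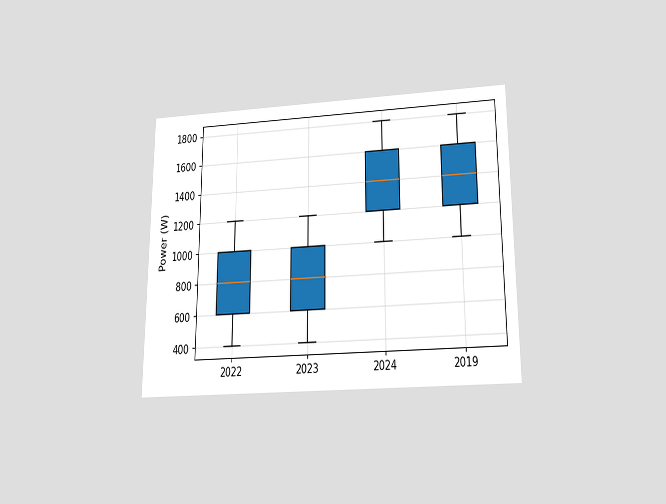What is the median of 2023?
800W

The chart is viewed slightly from below. The median line in the 2023 box sits at 800W.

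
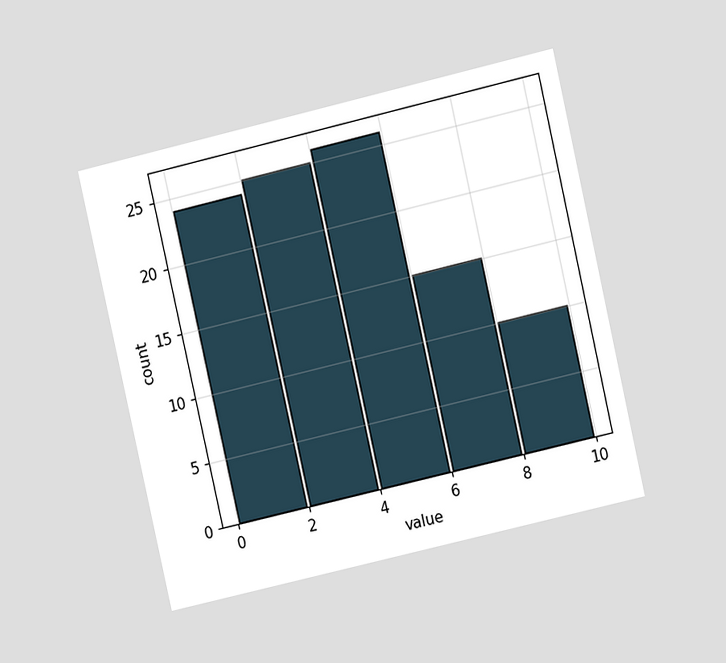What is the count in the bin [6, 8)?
15

The chart is tilted about 13° counter-clockwise and viewed at a slight angle. The [6, 8) bin has height 15.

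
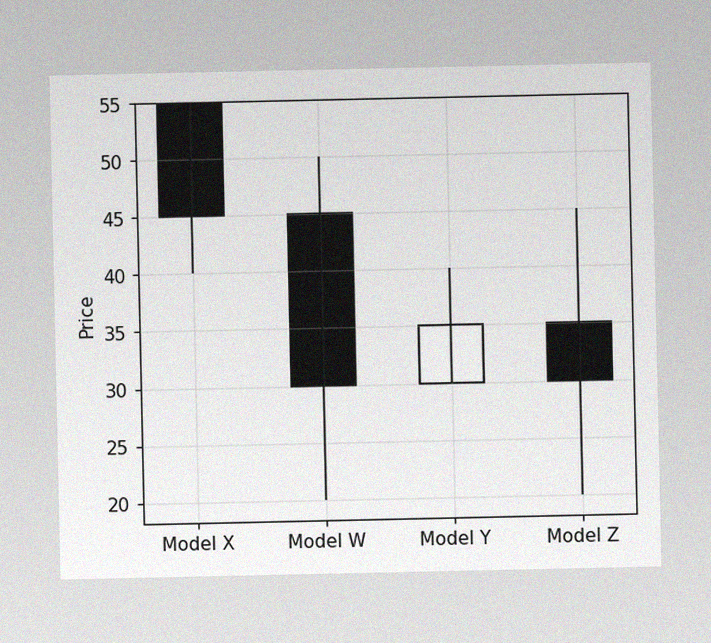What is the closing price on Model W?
The image has some photo noise and uneven lighting. The Model W candle closes at 30.

30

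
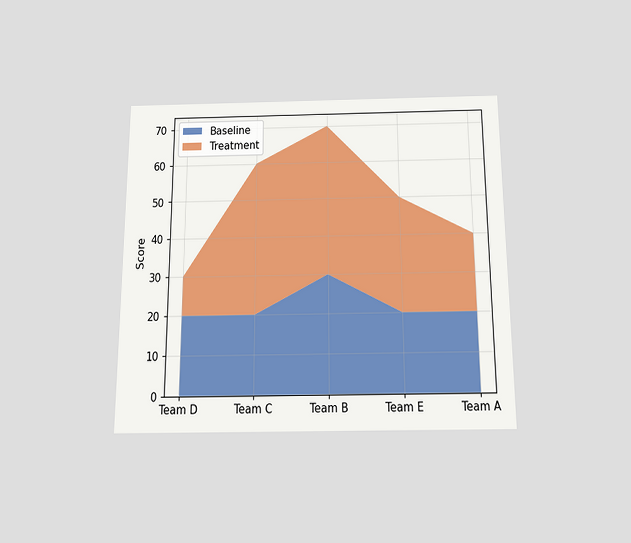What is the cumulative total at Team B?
70

The chart is viewed slightly from below. The stacked total at Team B reaches 70.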